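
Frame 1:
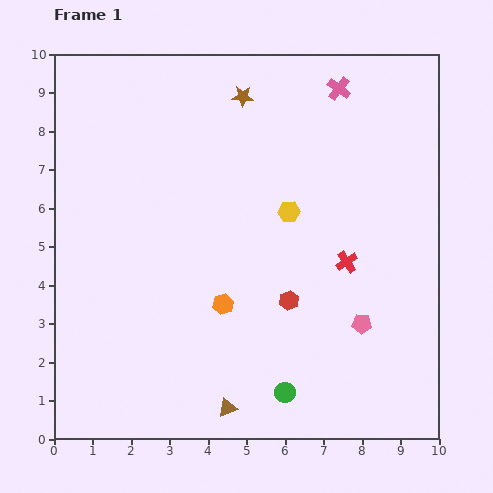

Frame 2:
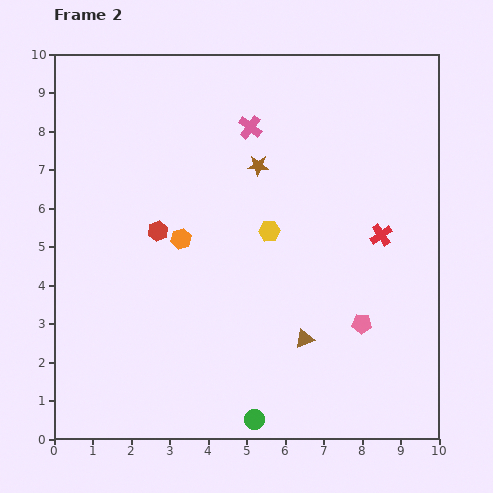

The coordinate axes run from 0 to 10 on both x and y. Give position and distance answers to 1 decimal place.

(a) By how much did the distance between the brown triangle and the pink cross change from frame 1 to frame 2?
-3.1

Distance in frame 1: 8.8. Distance in frame 2: 5.7.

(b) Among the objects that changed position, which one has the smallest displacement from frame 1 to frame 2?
the yellow hexagon

(moved 0.7)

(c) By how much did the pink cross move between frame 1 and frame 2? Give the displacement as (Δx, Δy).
(-2.3, -1.0)

The pink cross was at (7.4, 9.1) in frame 1 and (5.1, 8.1) in frame 2.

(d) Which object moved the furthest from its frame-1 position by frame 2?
the red hexagon

(moved 3.8; next 2.7)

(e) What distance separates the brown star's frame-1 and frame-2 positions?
1.8

The brown star moved from (4.9, 8.9) to (5.3, 7.1), a distance of √(0.4² + 1.8²) ≈ 1.8.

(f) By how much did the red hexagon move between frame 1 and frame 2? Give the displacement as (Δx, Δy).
(-3.4, 1.8)

The red hexagon was at (6.1, 3.6) in frame 1 and (2.7, 5.4) in frame 2.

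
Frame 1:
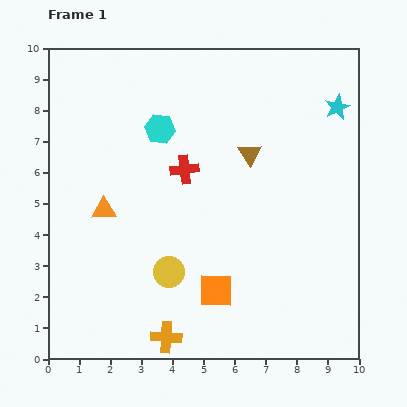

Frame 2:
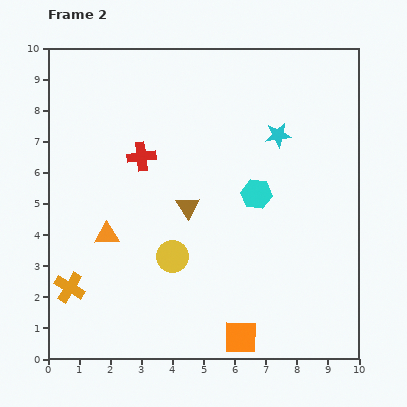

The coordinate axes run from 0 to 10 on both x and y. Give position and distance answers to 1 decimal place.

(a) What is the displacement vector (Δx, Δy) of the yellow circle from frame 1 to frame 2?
(0.1, 0.5)

The yellow circle was at (3.9, 2.8) in frame 1 and (4.0, 3.3) in frame 2.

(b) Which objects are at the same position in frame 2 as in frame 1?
none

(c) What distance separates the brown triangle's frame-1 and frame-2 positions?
2.6

The brown triangle moved from (6.5, 6.6) to (4.5, 4.9), a distance of √(2.0² + 1.7²) ≈ 2.6.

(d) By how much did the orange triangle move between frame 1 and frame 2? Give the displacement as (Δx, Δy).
(0.1, -0.8)

The orange triangle was at (1.8, 4.8) in frame 1 and (1.9, 4.0) in frame 2.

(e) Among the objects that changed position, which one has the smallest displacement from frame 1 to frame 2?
the yellow circle

(moved 0.5)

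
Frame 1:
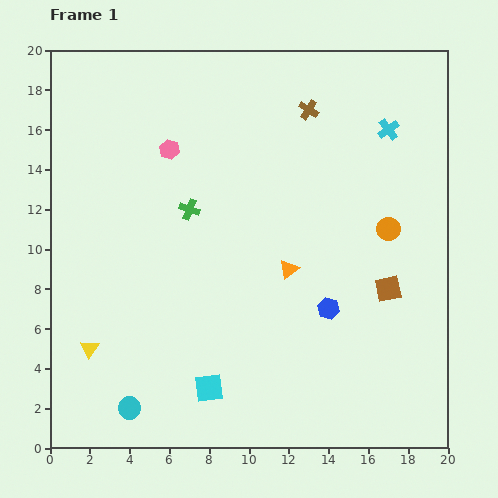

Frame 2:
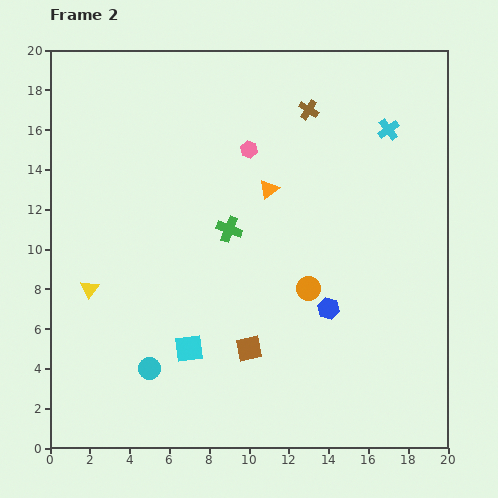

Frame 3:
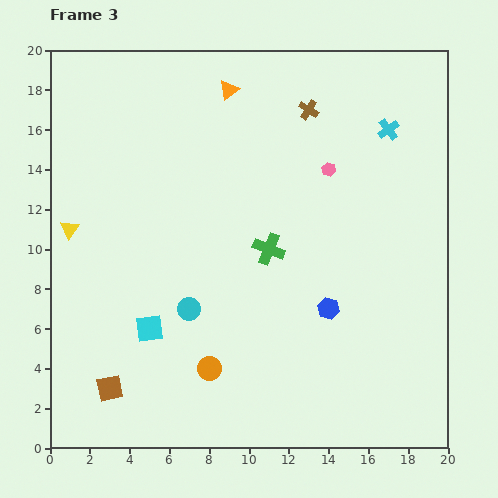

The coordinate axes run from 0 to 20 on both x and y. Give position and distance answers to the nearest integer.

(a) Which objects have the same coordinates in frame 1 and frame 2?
the brown cross, the cyan cross, the blue hexagon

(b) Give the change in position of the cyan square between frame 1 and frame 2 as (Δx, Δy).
(-1, 2)

The cyan square was at (8, 3) in frame 1 and (7, 5) in frame 2.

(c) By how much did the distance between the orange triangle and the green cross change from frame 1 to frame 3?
+2

Distance in frame 1: 6. Distance in frame 3: 8.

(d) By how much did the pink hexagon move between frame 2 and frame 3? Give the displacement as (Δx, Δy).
(4, -1)

The pink hexagon was at (10, 15) in frame 2 and (14, 14) in frame 3.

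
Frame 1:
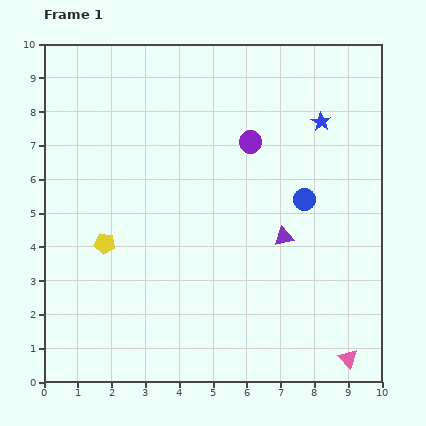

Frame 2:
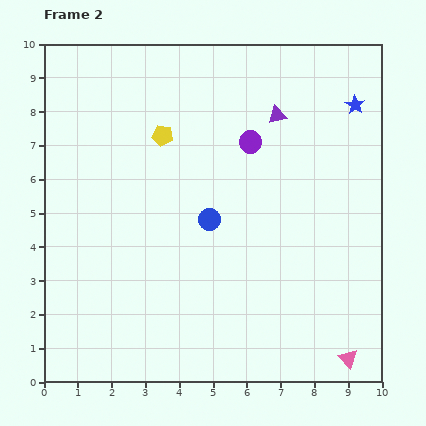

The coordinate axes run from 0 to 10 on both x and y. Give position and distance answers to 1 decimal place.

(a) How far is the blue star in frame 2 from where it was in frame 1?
1.1

The blue star moved from (8.2, 7.7) to (9.2, 8.2), a distance of √(1.0² + 0.5²) ≈ 1.1.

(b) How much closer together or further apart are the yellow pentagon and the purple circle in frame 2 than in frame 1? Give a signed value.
-2.6

Distance in frame 1: 5.2. Distance in frame 2: 2.6.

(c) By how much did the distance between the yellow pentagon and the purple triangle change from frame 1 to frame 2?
-1.8

Distance in frame 1: 5.3. Distance in frame 2: 3.5.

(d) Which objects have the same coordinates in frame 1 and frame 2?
the pink triangle, the purple circle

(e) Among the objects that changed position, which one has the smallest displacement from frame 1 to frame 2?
the blue star

(moved 1.1)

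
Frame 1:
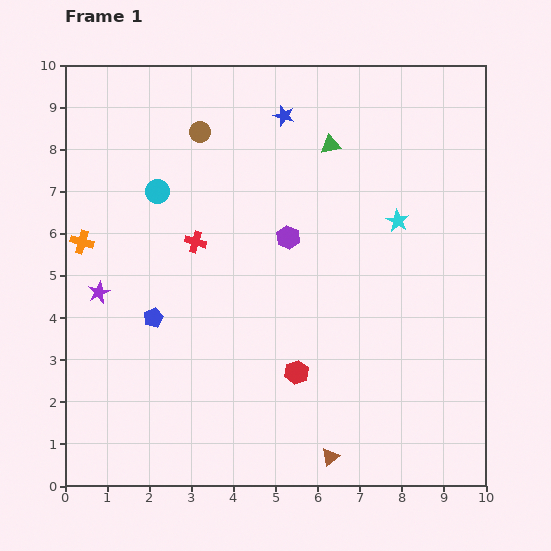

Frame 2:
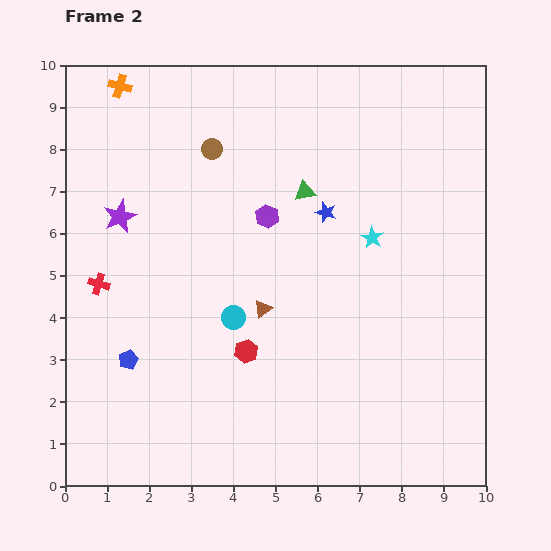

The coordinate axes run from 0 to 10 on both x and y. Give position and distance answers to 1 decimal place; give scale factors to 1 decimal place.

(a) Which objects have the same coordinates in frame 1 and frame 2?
none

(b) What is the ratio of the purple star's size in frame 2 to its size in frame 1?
1.5×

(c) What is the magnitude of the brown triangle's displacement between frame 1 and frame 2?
3.8

The brown triangle moved from (6.3, 0.7) to (4.7, 4.2), a distance of √(1.6² + 3.5²) ≈ 3.8.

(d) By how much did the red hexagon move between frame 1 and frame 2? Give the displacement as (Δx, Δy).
(-1.2, 0.5)

The red hexagon was at (5.5, 2.7) in frame 1 and (4.3, 3.2) in frame 2.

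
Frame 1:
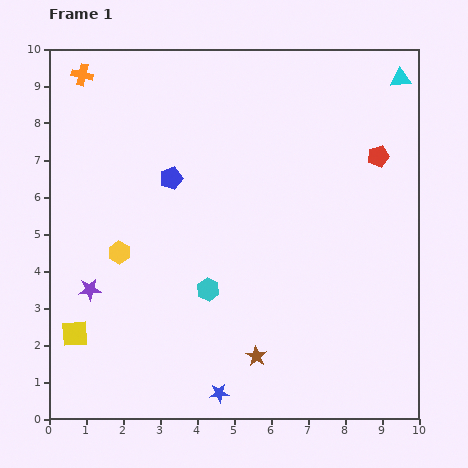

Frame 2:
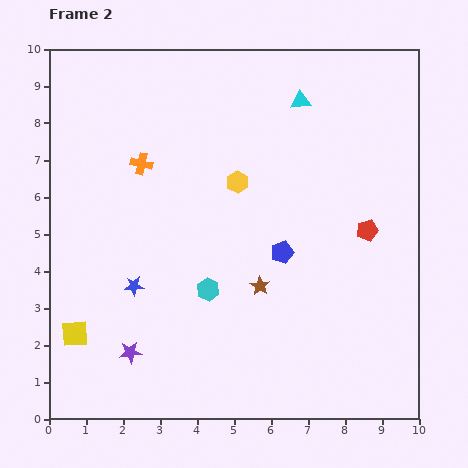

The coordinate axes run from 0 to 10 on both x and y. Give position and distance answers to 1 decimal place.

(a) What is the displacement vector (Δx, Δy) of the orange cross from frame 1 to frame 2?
(1.6, -2.4)

The orange cross was at (0.9, 9.3) in frame 1 and (2.5, 6.9) in frame 2.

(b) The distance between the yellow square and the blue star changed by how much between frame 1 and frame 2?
-2.1

Distance in frame 1: 4.2. Distance in frame 2: 2.1.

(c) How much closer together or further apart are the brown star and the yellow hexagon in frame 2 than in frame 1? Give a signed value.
-1.7

Distance in frame 1: 4.6. Distance in frame 2: 2.9.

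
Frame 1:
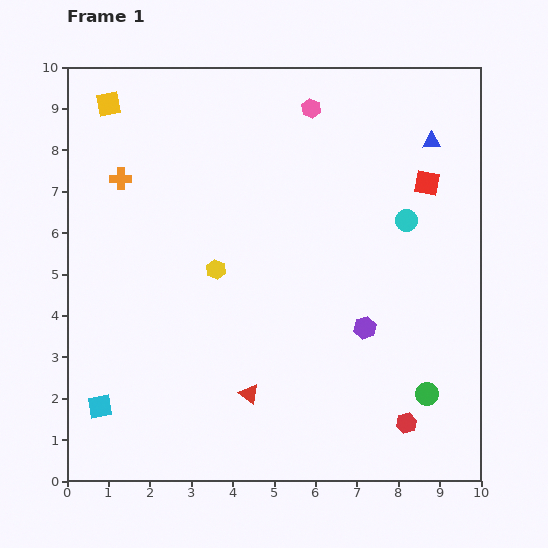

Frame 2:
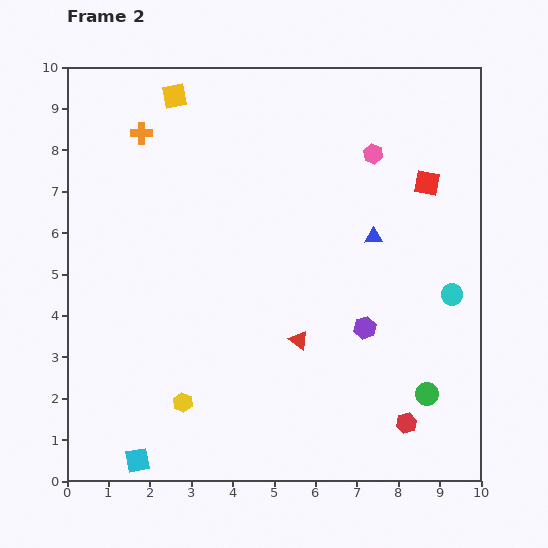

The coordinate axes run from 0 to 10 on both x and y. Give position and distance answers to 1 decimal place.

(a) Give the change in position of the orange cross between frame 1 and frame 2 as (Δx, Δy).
(0.5, 1.1)

The orange cross was at (1.3, 7.3) in frame 1 and (1.8, 8.4) in frame 2.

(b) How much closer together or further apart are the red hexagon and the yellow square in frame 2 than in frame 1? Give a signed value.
-0.8

Distance in frame 1: 10.5. Distance in frame 2: 9.7.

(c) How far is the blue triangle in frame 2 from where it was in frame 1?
2.7

The blue triangle moved from (8.8, 8.2) to (7.4, 5.9), a distance of √(1.4² + 2.3²) ≈ 2.7.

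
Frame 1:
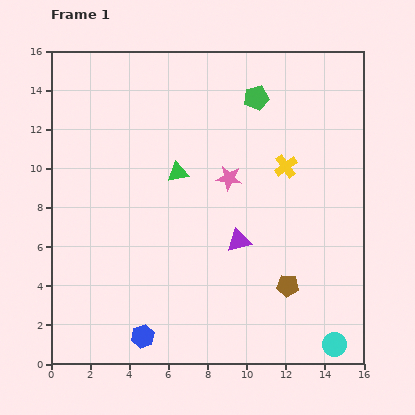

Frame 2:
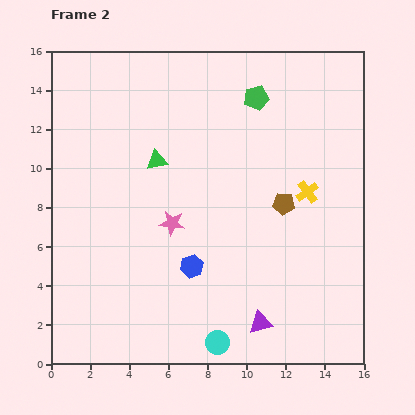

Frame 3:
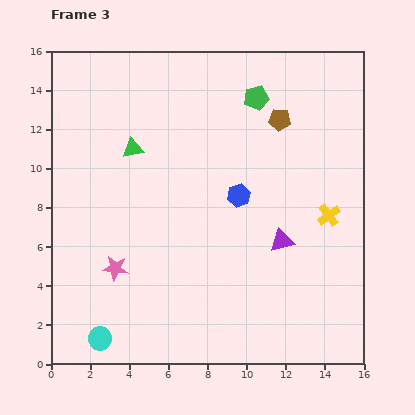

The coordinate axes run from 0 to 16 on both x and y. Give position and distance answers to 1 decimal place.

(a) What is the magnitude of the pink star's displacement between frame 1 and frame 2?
3.7

The pink star moved from (9.1, 9.5) to (6.2, 7.2), a distance of √(2.9² + 2.3²) ≈ 3.7.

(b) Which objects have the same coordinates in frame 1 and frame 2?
the green pentagon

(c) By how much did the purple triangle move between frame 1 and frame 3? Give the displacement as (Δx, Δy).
(2.2, 0.0)

The purple triangle was at (9.6, 6.3) in frame 1 and (11.8, 6.3) in frame 3.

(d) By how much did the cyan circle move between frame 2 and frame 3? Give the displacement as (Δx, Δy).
(-6.0, 0.2)

The cyan circle was at (8.5, 1.1) in frame 2 and (2.5, 1.3) in frame 3.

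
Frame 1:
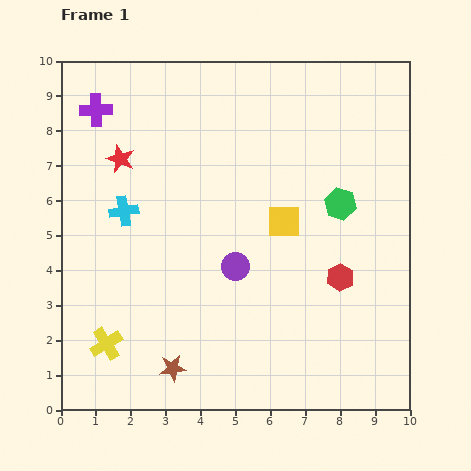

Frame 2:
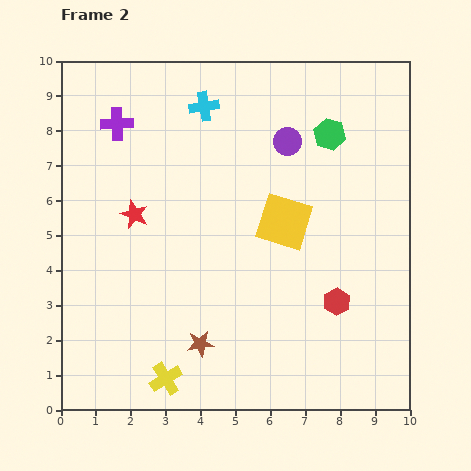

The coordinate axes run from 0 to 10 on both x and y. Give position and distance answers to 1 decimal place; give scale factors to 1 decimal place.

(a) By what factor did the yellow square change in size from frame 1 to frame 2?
1.6×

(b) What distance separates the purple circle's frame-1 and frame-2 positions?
3.9

The purple circle moved from (5.0, 4.1) to (6.5, 7.7), a distance of √(1.5² + 3.6²) ≈ 3.9.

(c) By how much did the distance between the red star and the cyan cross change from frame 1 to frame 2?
+2.2

Distance in frame 1: 1.5. Distance in frame 2: 3.7.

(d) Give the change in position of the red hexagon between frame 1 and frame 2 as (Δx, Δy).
(-0.1, -0.7)

The red hexagon was at (8.0, 3.8) in frame 1 and (7.9, 3.1) in frame 2.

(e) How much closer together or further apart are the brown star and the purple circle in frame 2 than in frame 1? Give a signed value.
+2.9

Distance in frame 1: 3.4. Distance in frame 2: 6.3.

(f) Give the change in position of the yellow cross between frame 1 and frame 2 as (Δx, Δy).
(1.7, -1.0)

The yellow cross was at (1.3, 1.9) in frame 1 and (3.0, 0.9) in frame 2.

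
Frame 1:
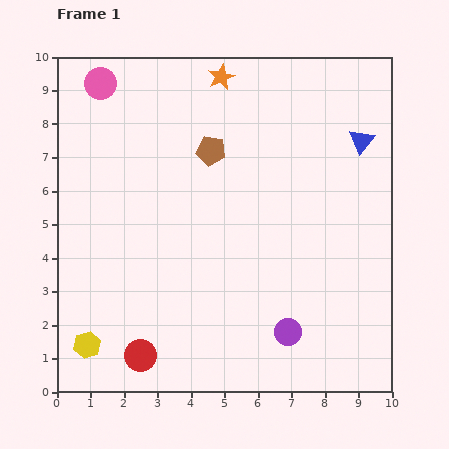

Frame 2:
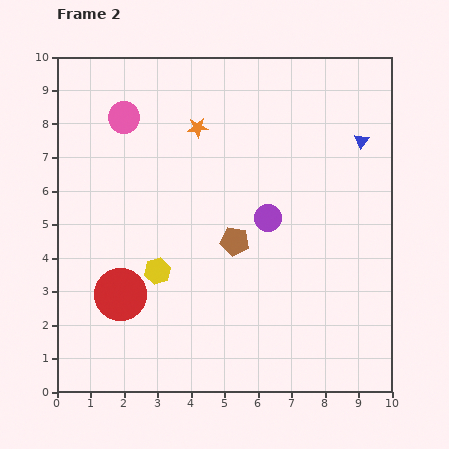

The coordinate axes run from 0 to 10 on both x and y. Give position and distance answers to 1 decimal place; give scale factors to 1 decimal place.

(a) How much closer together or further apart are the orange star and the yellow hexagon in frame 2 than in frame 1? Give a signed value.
-4.4

Distance in frame 1: 8.9. Distance in frame 2: 4.5.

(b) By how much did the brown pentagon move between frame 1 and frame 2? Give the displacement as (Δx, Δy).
(0.7, -2.7)

The brown pentagon was at (4.6, 7.2) in frame 1 and (5.3, 4.5) in frame 2.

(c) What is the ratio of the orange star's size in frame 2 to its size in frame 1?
0.8×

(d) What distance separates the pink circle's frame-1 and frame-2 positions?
1.2

The pink circle moved from (1.3, 9.2) to (2.0, 8.2), a distance of √(0.7² + 1.0²) ≈ 1.2.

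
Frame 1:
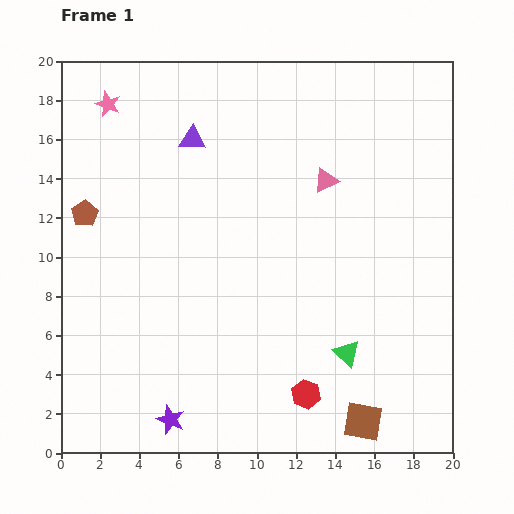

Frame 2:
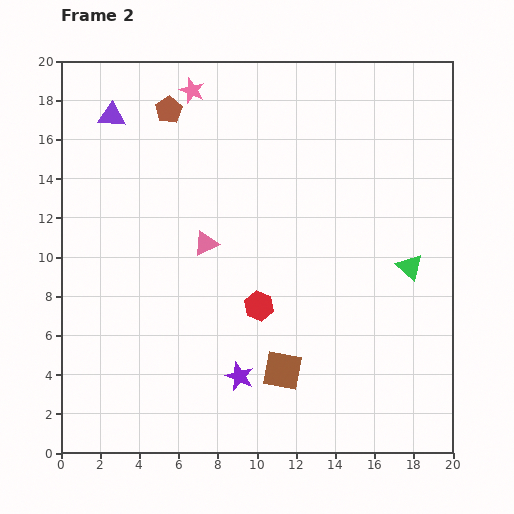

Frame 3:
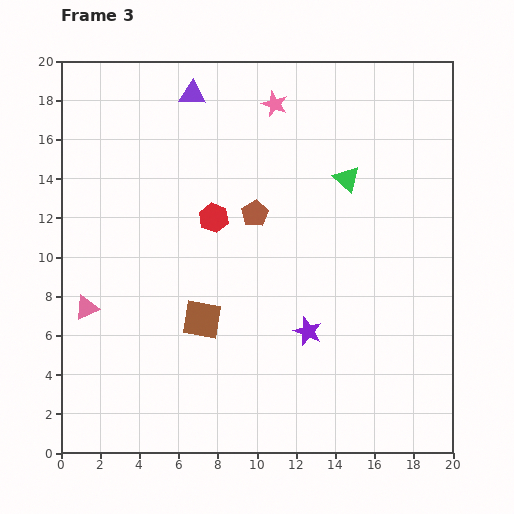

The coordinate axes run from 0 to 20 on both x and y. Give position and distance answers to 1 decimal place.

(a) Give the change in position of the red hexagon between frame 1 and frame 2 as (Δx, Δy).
(-2.4, 4.5)

The red hexagon was at (12.5, 3.0) in frame 1 and (10.1, 7.5) in frame 2.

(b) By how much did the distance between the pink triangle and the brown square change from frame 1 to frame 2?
-4.8

Distance in frame 1: 12.4. Distance in frame 2: 7.6.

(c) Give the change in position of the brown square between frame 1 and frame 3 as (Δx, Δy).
(-8.2, 5.2)

The brown square was at (15.4, 1.6) in frame 1 and (7.2, 6.8) in frame 3.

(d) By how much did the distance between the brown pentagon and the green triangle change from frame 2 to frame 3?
-9.7

Distance in frame 2: 14.7. Distance in frame 3: 5.0.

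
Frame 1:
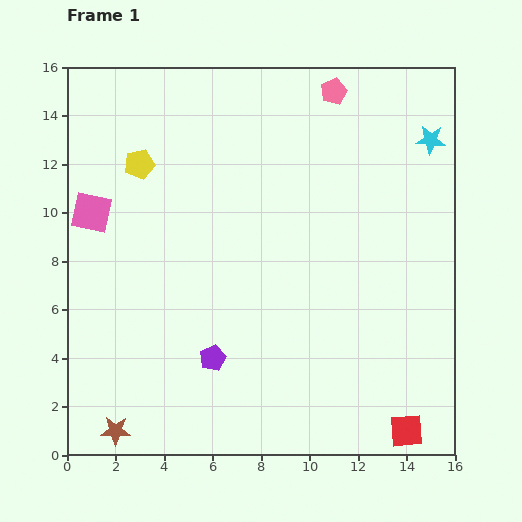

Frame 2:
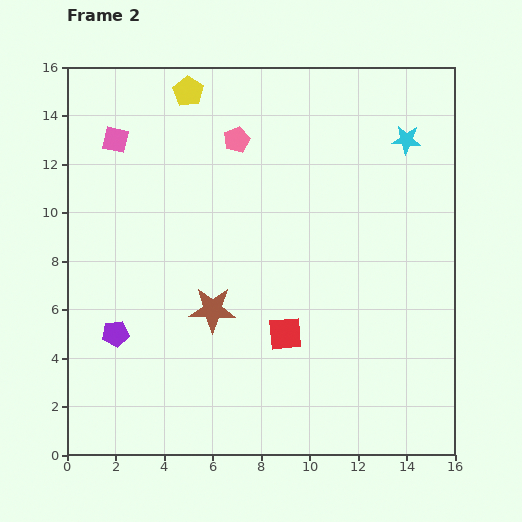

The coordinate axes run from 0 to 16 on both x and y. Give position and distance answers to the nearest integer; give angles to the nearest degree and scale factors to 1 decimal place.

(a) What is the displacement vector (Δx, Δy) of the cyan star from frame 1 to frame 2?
(-1, 0)

The cyan star was at (15, 13) in frame 1 and (14, 13) in frame 2.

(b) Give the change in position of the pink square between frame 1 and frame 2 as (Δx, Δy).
(1, 3)

The pink square was at (1, 10) in frame 1 and (2, 13) in frame 2.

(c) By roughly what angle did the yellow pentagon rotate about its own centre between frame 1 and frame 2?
27° counter-clockwise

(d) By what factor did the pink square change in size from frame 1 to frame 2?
0.7×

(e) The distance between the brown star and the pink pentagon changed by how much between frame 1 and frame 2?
-10

Distance in frame 1: 17. Distance in frame 2: 7.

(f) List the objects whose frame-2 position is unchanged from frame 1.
none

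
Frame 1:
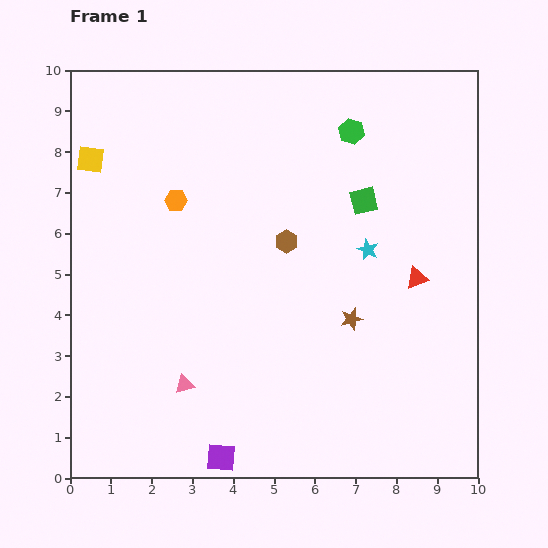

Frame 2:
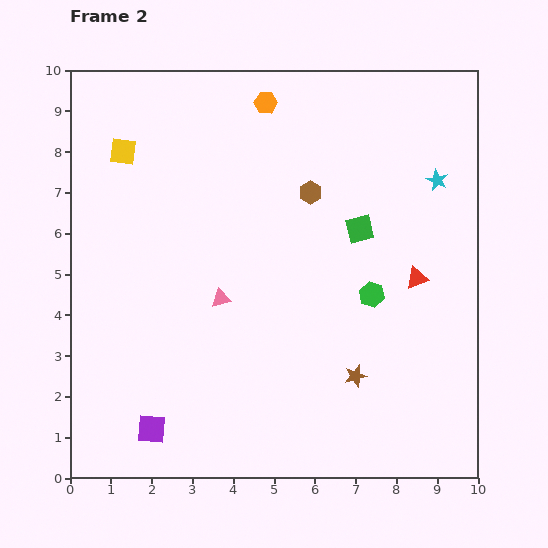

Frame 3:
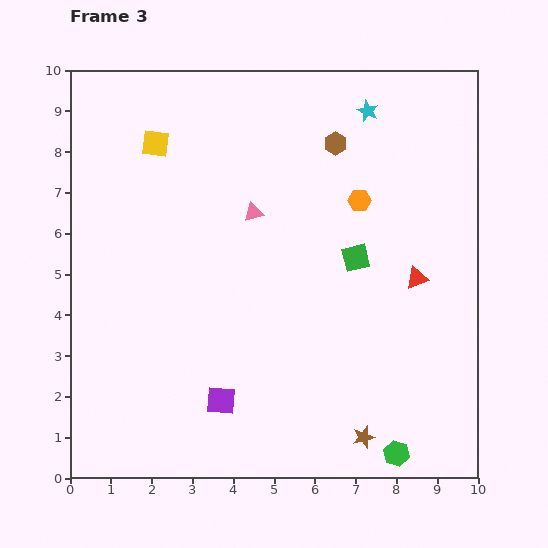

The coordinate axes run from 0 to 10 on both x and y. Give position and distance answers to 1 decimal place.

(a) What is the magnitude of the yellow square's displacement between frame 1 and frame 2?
0.8

The yellow square moved from (0.5, 7.8) to (1.3, 8.0), a distance of √(0.8² + 0.2²) ≈ 0.8.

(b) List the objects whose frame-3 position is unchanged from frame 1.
the red triangle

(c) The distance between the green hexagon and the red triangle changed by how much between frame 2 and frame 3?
+3.1

Distance in frame 2: 1.2. Distance in frame 3: 4.3.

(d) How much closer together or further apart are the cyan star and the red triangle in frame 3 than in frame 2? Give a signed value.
+1.8

Distance in frame 2: 2.5. Distance in frame 3: 4.3.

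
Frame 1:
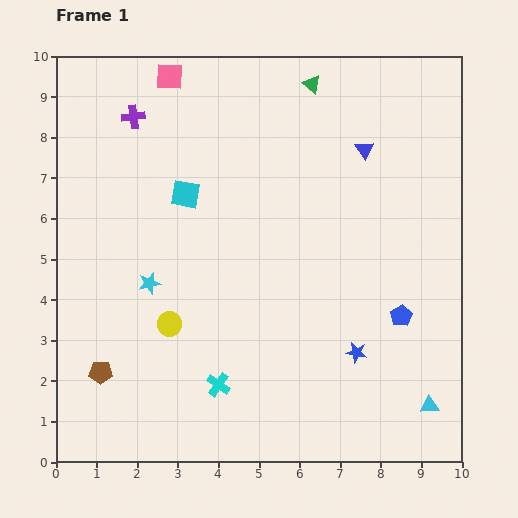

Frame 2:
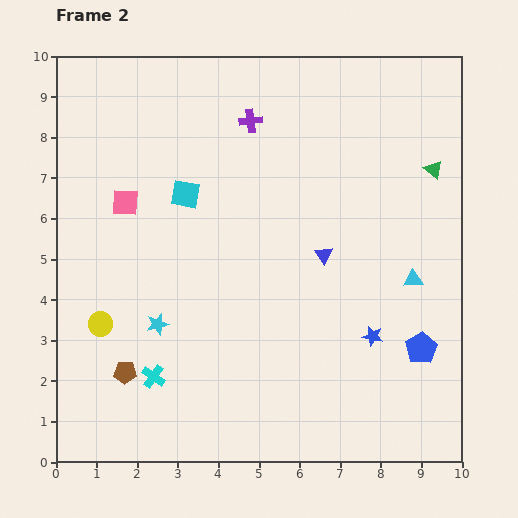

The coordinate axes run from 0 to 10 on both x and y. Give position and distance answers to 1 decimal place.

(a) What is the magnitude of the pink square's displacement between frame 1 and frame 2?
3.3

The pink square moved from (2.8, 9.5) to (1.7, 6.4), a distance of √(1.1² + 3.1²) ≈ 3.3.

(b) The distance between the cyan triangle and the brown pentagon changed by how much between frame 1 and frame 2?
-0.6

Distance in frame 1: 8.1. Distance in frame 2: 7.5.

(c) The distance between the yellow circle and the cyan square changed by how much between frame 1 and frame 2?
+0.6

Distance in frame 1: 3.2. Distance in frame 2: 3.8.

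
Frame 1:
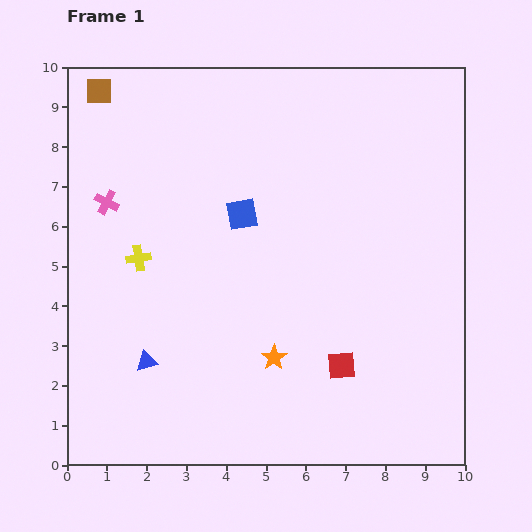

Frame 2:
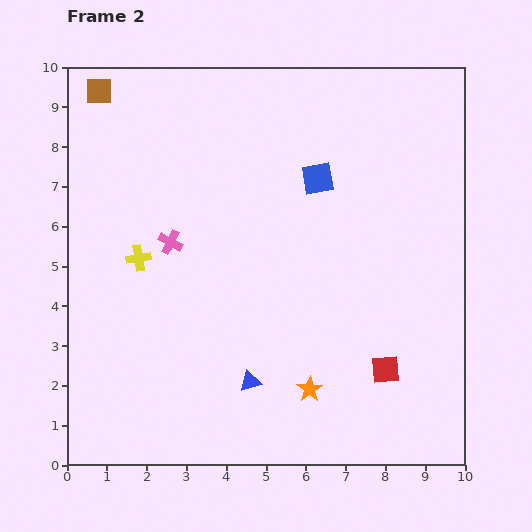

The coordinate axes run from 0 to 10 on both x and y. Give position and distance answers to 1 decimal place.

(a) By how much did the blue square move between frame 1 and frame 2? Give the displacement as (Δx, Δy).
(1.9, 0.9)

The blue square was at (4.4, 6.3) in frame 1 and (6.3, 7.2) in frame 2.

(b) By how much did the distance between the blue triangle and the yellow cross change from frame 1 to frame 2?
+1.6

Distance in frame 1: 2.6. Distance in frame 2: 4.2.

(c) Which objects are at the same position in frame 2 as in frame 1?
the yellow cross, the brown square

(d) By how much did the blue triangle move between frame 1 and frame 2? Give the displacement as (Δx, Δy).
(2.6, -0.5)

The blue triangle was at (2.0, 2.6) in frame 1 and (4.6, 2.1) in frame 2.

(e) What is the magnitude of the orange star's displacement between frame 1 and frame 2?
1.2

The orange star moved from (5.2, 2.7) to (6.1, 1.9), a distance of √(0.9² + 0.8²) ≈ 1.2.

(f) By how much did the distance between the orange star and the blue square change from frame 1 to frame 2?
+1.6

Distance in frame 1: 3.7. Distance in frame 2: 5.3.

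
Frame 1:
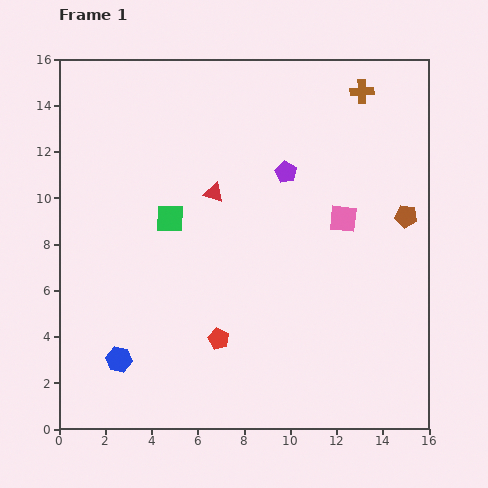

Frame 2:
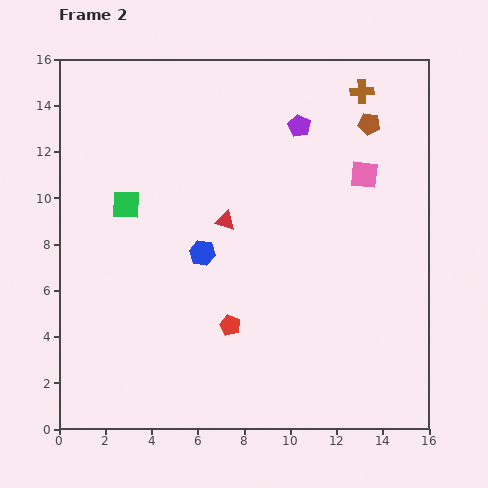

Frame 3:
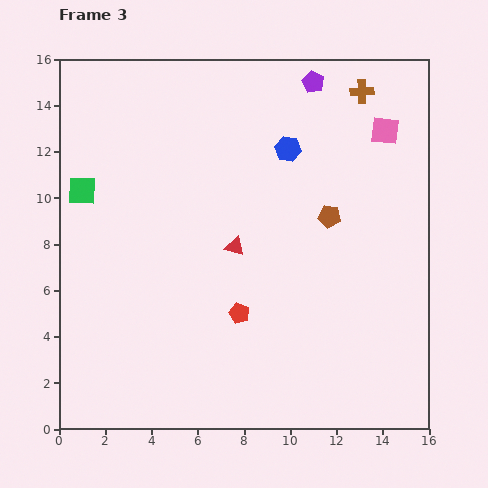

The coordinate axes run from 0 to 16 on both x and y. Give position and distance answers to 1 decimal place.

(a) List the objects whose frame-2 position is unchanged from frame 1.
the brown cross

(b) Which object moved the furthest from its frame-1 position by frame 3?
the blue hexagon

(moved 11.7; next 4.2)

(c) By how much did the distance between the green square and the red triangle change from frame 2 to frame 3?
+2.6

Distance in frame 2: 4.4. Distance in frame 3: 7.0.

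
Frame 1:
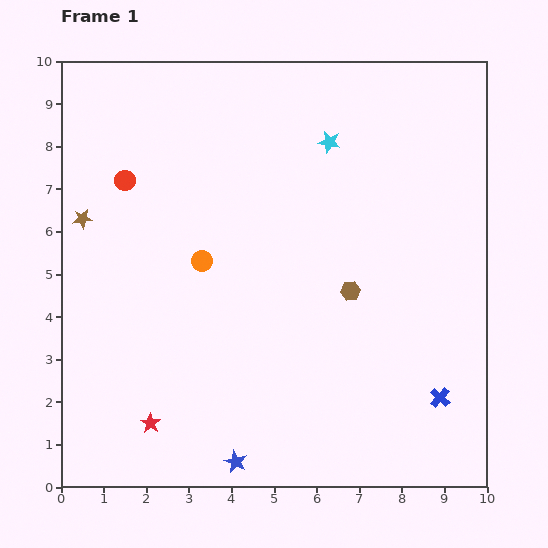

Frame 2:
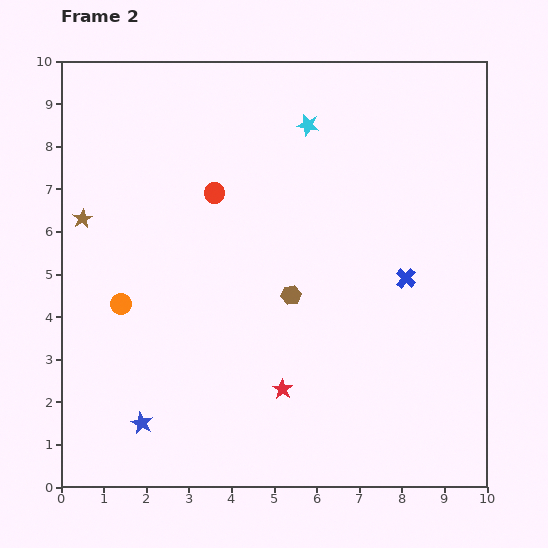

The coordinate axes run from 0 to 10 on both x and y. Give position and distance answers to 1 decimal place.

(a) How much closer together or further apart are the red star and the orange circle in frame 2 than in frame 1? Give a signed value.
+0.3

Distance in frame 1: 4.0. Distance in frame 2: 4.3.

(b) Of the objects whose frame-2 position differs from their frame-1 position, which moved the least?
the cyan star

(moved 0.6)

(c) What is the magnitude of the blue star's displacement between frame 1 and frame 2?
2.4

The blue star moved from (4.1, 0.6) to (1.9, 1.5), a distance of √(2.2² + 0.9²) ≈ 2.4.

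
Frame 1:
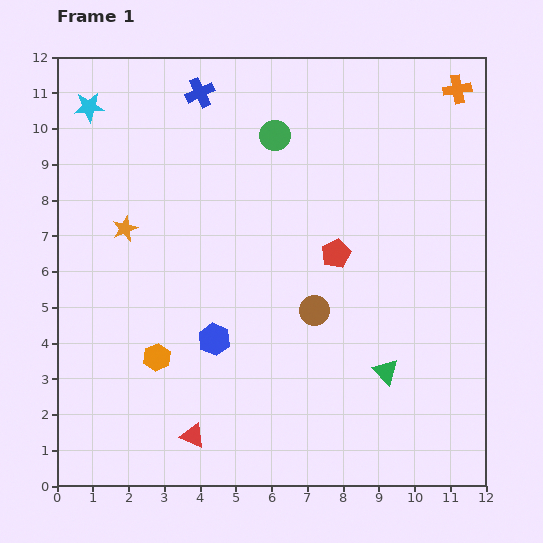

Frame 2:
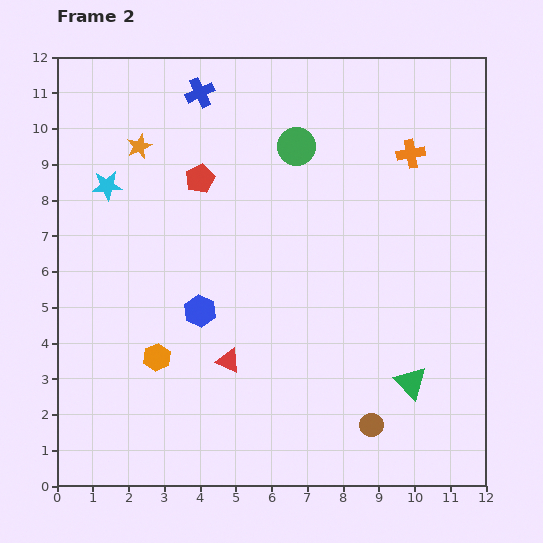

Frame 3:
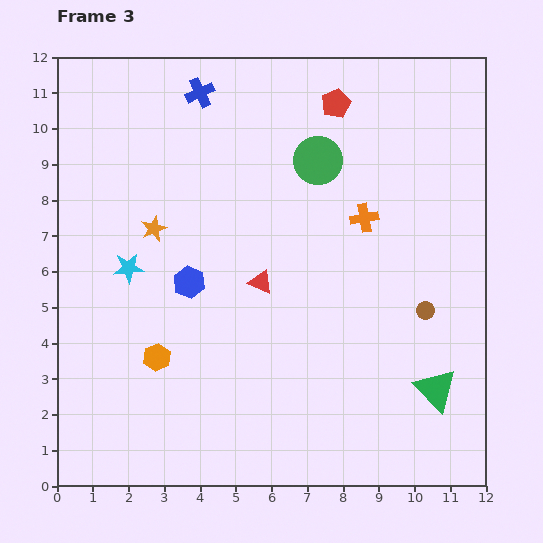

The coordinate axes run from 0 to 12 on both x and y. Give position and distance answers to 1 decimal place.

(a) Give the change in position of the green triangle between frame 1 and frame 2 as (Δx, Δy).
(0.7, -0.3)

The green triangle was at (9.2, 3.2) in frame 1 and (9.9, 2.9) in frame 2.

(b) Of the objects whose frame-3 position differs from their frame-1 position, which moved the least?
the orange star

(moved 0.8)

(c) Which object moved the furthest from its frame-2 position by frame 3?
the red pentagon

(moved 4.3; next 3.5)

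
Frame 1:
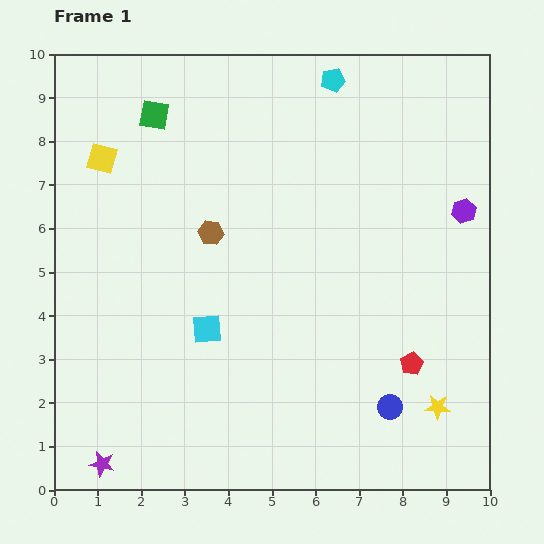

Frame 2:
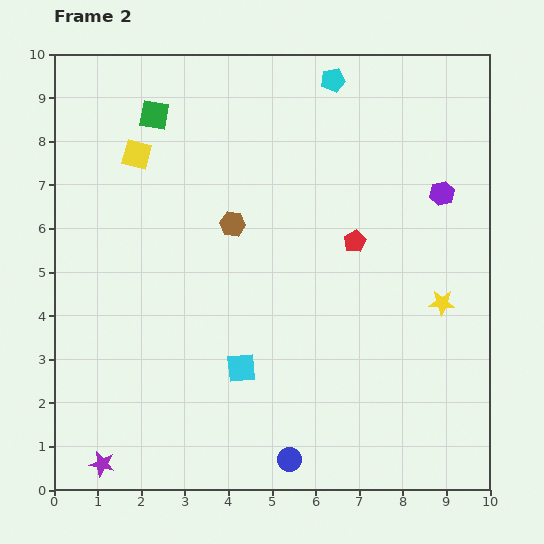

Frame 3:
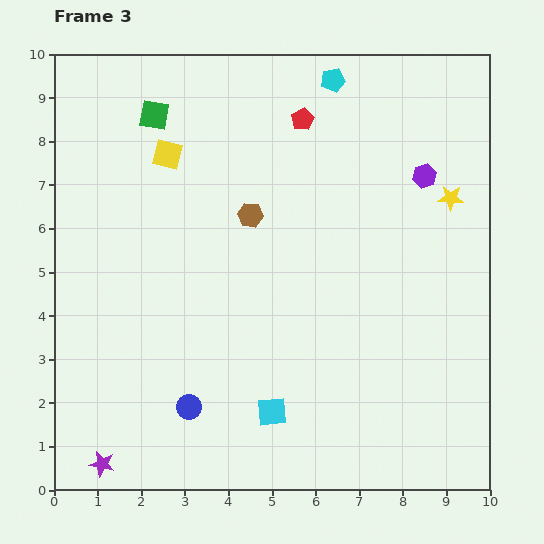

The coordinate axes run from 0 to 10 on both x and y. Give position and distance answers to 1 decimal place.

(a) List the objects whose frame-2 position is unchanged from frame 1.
the green square, the cyan pentagon, the purple star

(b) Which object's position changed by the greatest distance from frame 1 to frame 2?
the red pentagon

(moved 3.1; next 2.6)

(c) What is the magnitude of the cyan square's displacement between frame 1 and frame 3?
2.4

The cyan square moved from (3.5, 3.7) to (5.0, 1.8), a distance of √(1.5² + 1.9²) ≈ 2.4.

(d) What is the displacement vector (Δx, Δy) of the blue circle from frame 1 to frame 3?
(-4.6, 0.0)

The blue circle was at (7.7, 1.9) in frame 1 and (3.1, 1.9) in frame 3.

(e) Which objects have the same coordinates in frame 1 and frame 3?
the green square, the cyan pentagon, the purple star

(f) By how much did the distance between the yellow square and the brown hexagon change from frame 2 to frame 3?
-0.3

Distance in frame 2: 2.7. Distance in frame 3: 2.4.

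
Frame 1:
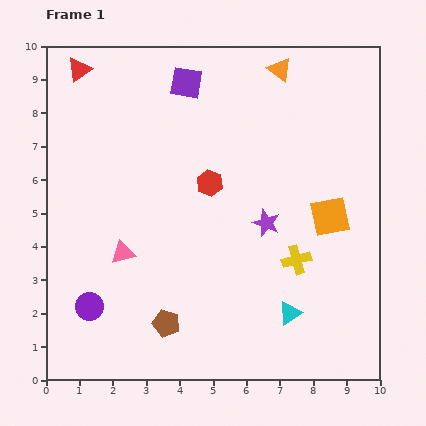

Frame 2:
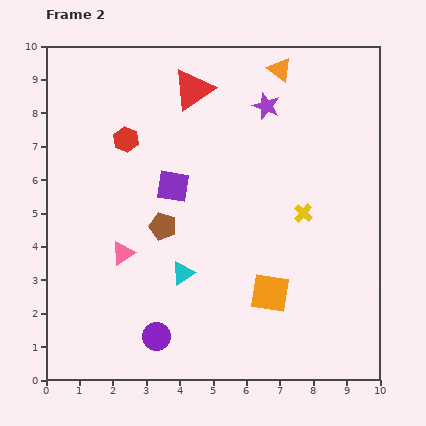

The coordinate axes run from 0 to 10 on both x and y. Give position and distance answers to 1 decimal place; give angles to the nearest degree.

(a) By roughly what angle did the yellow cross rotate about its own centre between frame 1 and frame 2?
32° counter-clockwise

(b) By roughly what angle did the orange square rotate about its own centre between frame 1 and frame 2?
20° clockwise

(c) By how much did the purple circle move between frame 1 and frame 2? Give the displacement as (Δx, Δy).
(2.0, -0.9)

The purple circle was at (1.3, 2.2) in frame 1 and (3.3, 1.3) in frame 2.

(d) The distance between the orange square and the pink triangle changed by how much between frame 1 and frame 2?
-1.7

Distance in frame 1: 6.3. Distance in frame 2: 4.6.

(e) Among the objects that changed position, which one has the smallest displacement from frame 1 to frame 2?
the yellow cross

(moved 1.4)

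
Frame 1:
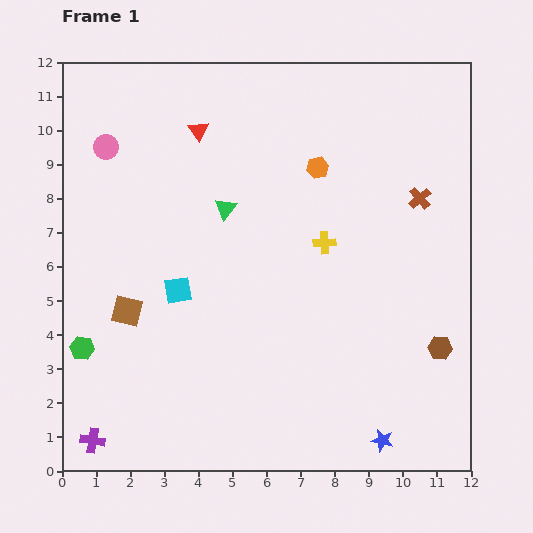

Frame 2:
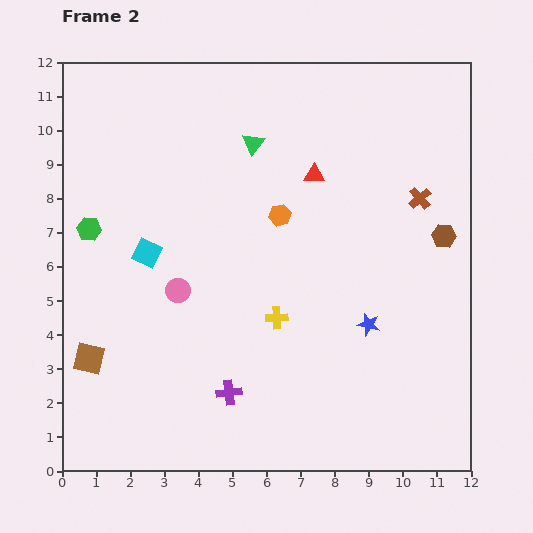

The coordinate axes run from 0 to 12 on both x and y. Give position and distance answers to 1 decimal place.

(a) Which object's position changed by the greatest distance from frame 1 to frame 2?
the pink circle

(moved 4.7; next 4.2)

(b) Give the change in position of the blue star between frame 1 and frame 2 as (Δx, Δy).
(-0.4, 3.4)

The blue star was at (9.4, 0.9) in frame 1 and (9.0, 4.3) in frame 2.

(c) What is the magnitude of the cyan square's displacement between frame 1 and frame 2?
1.4

The cyan square moved from (3.4, 5.3) to (2.5, 6.4), a distance of √(0.9² + 1.1²) ≈ 1.4.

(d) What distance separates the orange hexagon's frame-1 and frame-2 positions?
1.8

The orange hexagon moved from (7.5, 8.9) to (6.4, 7.5), a distance of √(1.1² + 1.4²) ≈ 1.8.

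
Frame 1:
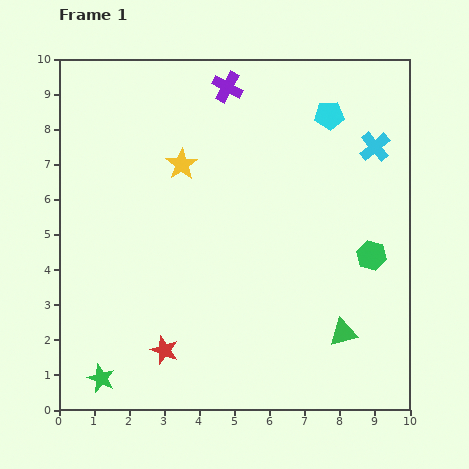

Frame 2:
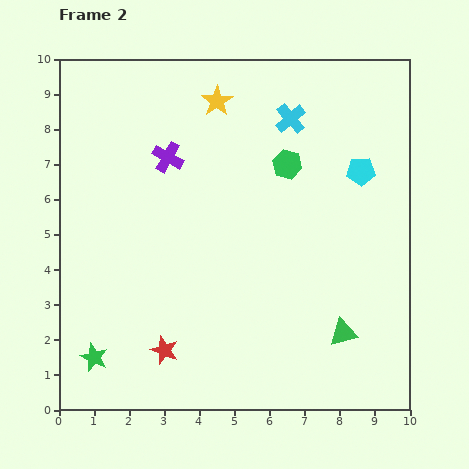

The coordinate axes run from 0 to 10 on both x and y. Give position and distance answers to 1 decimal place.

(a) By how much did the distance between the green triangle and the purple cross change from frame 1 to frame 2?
-0.6

Distance in frame 1: 7.7. Distance in frame 2: 7.1.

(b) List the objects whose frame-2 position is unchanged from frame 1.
the green triangle, the red star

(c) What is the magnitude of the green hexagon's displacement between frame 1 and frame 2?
3.5

The green hexagon moved from (8.9, 4.4) to (6.5, 7.0), a distance of √(2.4² + 2.6²) ≈ 3.5.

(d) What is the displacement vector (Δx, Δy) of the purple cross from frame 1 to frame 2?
(-1.7, -2.0)

The purple cross was at (4.8, 9.2) in frame 1 and (3.1, 7.2) in frame 2.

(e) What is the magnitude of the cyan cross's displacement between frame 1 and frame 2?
2.5

The cyan cross moved from (9.0, 7.5) to (6.6, 8.3), a distance of √(2.4² + 0.8²) ≈ 2.5.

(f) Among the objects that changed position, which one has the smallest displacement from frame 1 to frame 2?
the green star

(moved 0.6)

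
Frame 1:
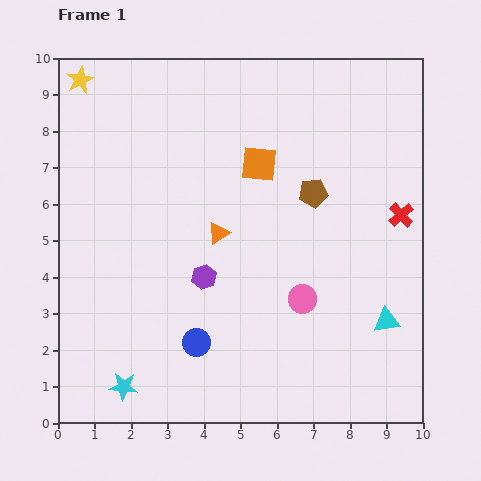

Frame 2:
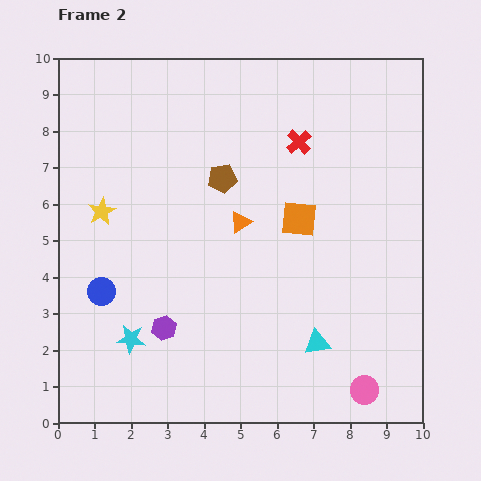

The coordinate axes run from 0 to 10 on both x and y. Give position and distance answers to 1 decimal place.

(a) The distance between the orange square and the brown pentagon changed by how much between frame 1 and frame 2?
+0.7

Distance in frame 1: 1.7. Distance in frame 2: 2.4.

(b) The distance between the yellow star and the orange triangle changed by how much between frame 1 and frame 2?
-1.9

Distance in frame 1: 5.7. Distance in frame 2: 3.8.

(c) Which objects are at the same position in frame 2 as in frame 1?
none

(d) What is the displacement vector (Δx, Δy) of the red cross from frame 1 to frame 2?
(-2.8, 2.0)

The red cross was at (9.4, 5.7) in frame 1 and (6.6, 7.7) in frame 2.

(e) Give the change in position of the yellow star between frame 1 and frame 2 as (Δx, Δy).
(0.6, -3.6)

The yellow star was at (0.6, 9.4) in frame 1 and (1.2, 5.8) in frame 2.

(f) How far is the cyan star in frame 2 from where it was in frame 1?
1.3

The cyan star moved from (1.8, 1.0) to (2.0, 2.3), a distance of √(0.2² + 1.3²) ≈ 1.3.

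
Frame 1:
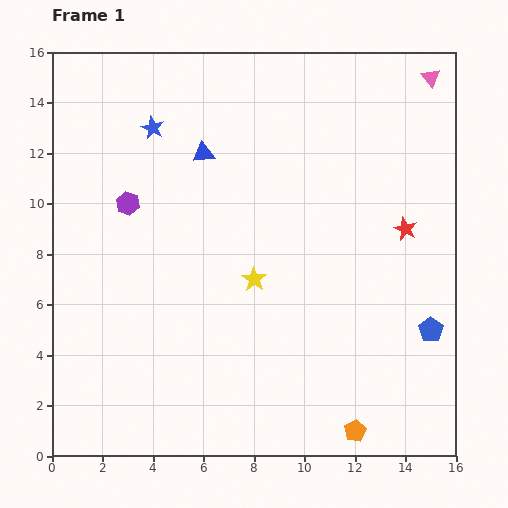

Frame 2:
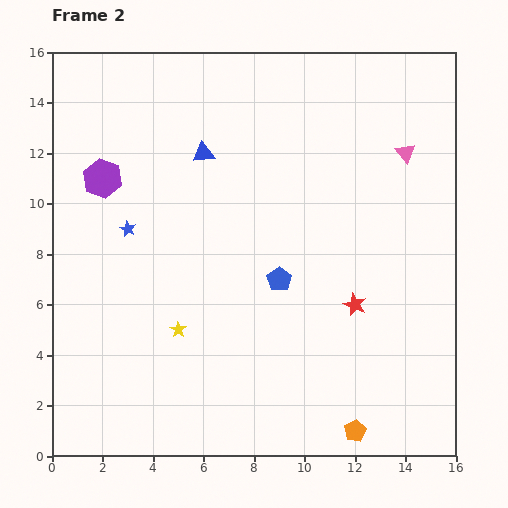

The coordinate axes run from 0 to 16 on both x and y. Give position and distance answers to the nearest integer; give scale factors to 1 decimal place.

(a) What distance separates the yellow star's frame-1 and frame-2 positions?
4

The yellow star moved from (8, 7) to (5, 5), a distance of √(3² + 2²) ≈ 4.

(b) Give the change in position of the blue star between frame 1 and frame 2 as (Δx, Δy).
(-1, -4)

The blue star was at (4, 13) in frame 1 and (3, 9) in frame 2.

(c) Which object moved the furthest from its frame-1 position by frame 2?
the blue pentagon

(moved 6; next 4)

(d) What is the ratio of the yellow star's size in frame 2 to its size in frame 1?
0.6×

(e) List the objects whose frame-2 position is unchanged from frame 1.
the blue triangle, the orange pentagon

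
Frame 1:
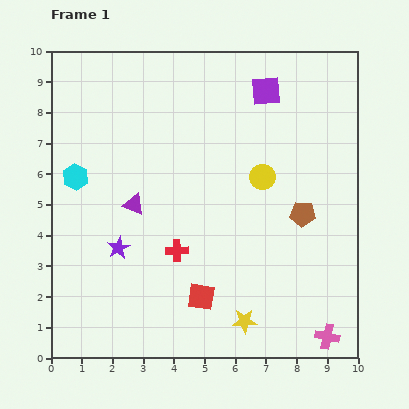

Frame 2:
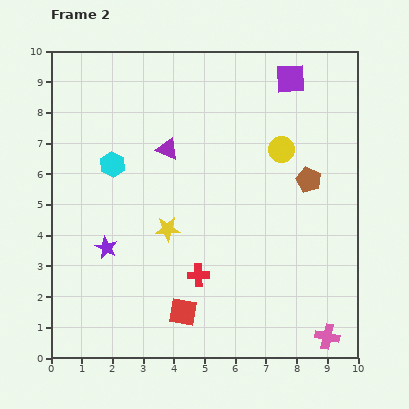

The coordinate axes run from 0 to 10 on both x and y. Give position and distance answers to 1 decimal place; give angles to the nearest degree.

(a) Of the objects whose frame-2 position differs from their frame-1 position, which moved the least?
the purple star

(moved 0.4)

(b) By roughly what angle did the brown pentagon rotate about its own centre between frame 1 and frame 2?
20° clockwise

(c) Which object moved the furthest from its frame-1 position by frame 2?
the yellow star

(moved 3.9; next 2.1)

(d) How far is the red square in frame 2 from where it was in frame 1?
0.8

The red square moved from (4.9, 2.0) to (4.3, 1.5), a distance of √(0.6² + 0.5²) ≈ 0.8.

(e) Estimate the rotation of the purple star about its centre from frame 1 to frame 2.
18° counter-clockwise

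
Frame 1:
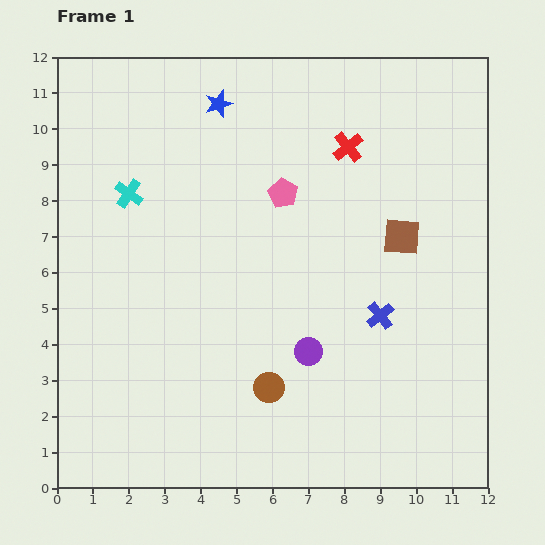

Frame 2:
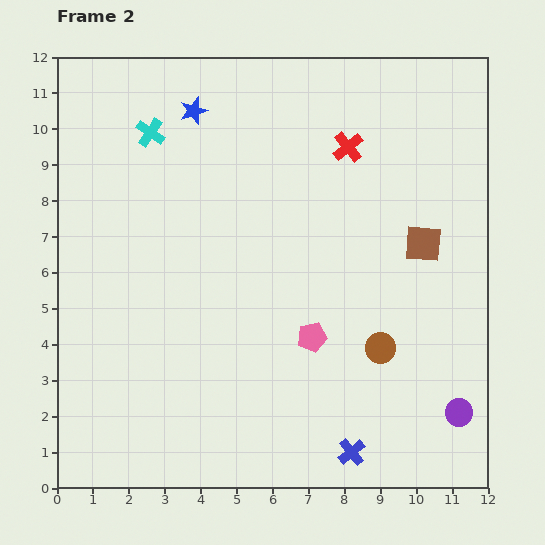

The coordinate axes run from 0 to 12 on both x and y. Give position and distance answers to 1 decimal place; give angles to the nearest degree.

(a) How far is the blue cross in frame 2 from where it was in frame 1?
3.9

The blue cross moved from (9.0, 4.8) to (8.2, 1.0), a distance of √(0.8² + 3.8²) ≈ 3.9.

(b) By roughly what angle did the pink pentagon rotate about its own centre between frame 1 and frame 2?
30° clockwise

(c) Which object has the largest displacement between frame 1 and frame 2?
the purple circle

(moved 4.5; next 4.1)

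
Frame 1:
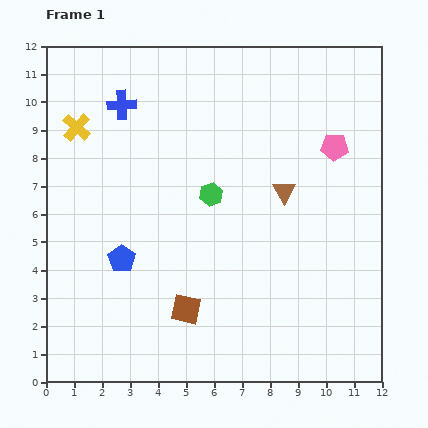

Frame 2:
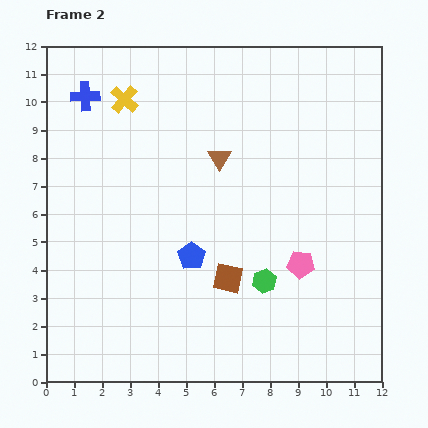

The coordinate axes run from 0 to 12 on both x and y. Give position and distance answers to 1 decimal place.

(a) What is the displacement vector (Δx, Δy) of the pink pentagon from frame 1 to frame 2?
(-1.2, -4.2)

The pink pentagon was at (10.3, 8.4) in frame 1 and (9.1, 4.2) in frame 2.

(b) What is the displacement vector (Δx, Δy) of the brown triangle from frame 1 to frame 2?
(-2.3, 1.2)

The brown triangle was at (8.5, 6.8) in frame 1 and (6.2, 8.0) in frame 2.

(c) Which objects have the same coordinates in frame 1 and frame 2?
none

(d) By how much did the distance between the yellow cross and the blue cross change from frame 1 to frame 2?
-0.4

Distance in frame 1: 1.8. Distance in frame 2: 1.4.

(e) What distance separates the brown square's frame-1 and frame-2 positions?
1.9

The brown square moved from (5.0, 2.6) to (6.5, 3.7), a distance of √(1.5² + 1.1²) ≈ 1.9.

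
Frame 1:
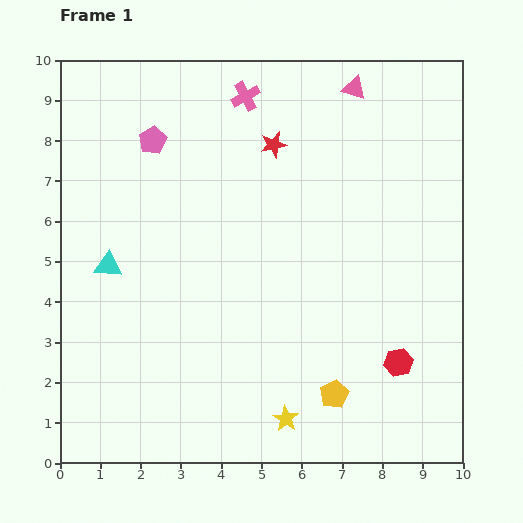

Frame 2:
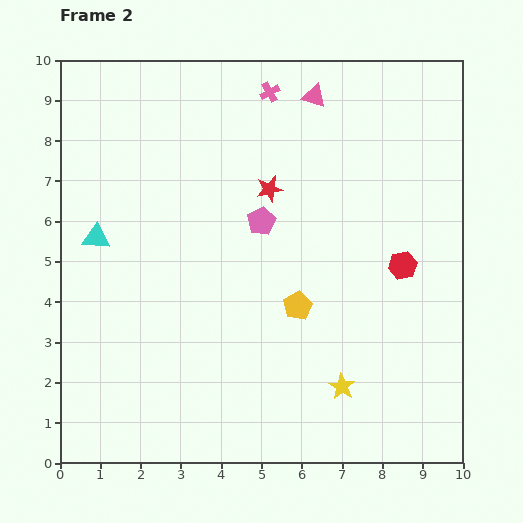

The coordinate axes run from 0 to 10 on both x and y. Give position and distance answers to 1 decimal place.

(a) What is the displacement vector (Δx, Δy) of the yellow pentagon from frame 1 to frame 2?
(-0.9, 2.2)

The yellow pentagon was at (6.8, 1.7) in frame 1 and (5.9, 3.9) in frame 2.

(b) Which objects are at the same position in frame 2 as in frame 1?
none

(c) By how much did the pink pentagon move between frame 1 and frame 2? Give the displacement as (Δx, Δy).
(2.7, -2.0)

The pink pentagon was at (2.3, 8.0) in frame 1 and (5.0, 6.0) in frame 2.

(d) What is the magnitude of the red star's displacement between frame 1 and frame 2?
1.1

The red star moved from (5.3, 7.9) to (5.2, 6.8), a distance of √(0.1² + 1.1²) ≈ 1.1.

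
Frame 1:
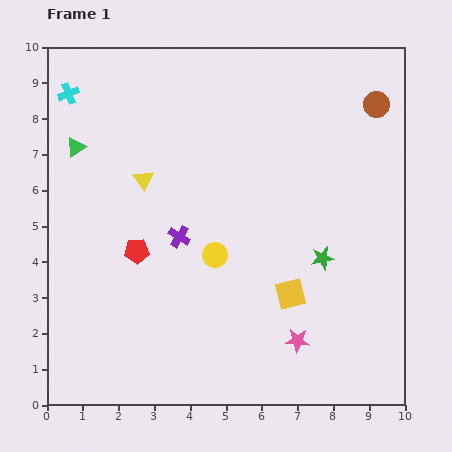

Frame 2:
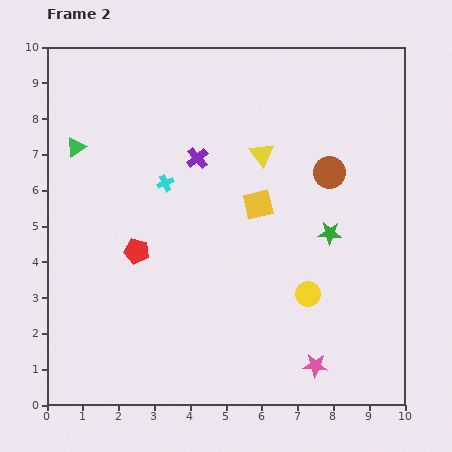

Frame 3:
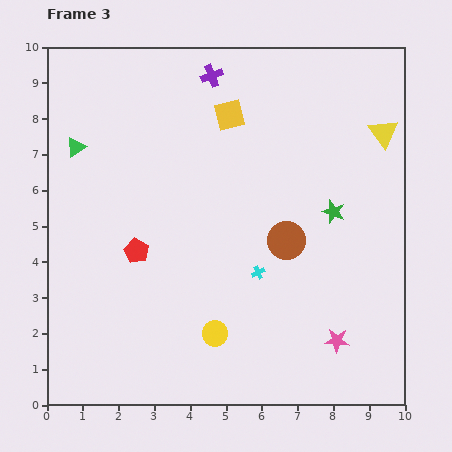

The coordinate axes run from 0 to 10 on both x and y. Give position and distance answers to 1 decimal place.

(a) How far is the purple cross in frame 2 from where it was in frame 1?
2.3

The purple cross moved from (3.7, 4.7) to (4.2, 6.9), a distance of √(0.5² + 2.2²) ≈ 2.3.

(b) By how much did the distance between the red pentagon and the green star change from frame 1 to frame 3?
+0.4

Distance in frame 1: 5.2. Distance in frame 3: 5.6.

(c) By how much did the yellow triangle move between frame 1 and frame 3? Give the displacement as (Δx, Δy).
(6.7, 1.3)

The yellow triangle was at (2.7, 6.3) in frame 1 and (9.4, 7.6) in frame 3.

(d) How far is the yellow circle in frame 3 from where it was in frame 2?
2.8

The yellow circle moved from (7.3, 3.1) to (4.7, 2.0), a distance of √(2.6² + 1.1²) ≈ 2.8.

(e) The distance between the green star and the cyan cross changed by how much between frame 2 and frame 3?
-2.1

Distance in frame 2: 4.8. Distance in frame 3: 2.7.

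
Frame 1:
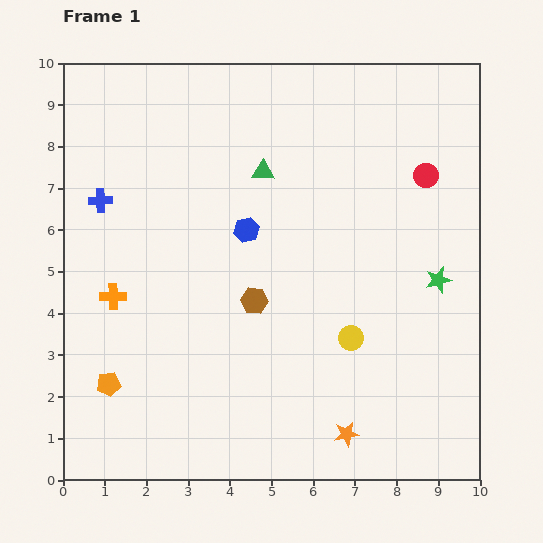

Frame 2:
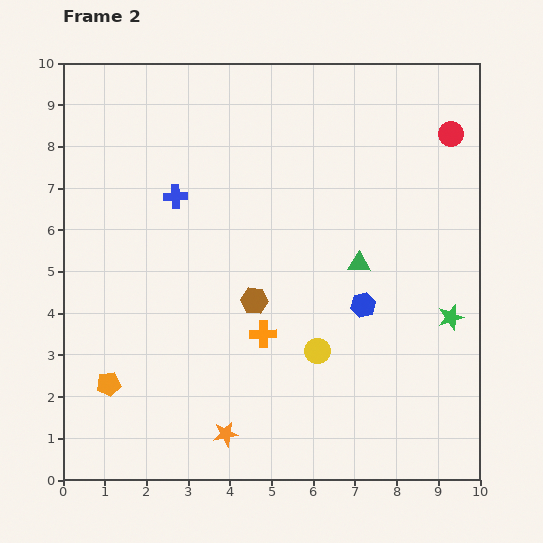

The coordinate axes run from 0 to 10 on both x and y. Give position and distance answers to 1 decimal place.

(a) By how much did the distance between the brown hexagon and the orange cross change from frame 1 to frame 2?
-2.6

Distance in frame 1: 3.4. Distance in frame 2: 0.8.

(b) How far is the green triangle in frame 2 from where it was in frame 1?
3.2

The green triangle moved from (4.8, 7.4) to (7.1, 5.2), a distance of √(2.3² + 2.2²) ≈ 3.2.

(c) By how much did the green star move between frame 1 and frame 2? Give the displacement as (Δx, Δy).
(0.3, -0.9)

The green star was at (9.0, 4.8) in frame 1 and (9.3, 3.9) in frame 2.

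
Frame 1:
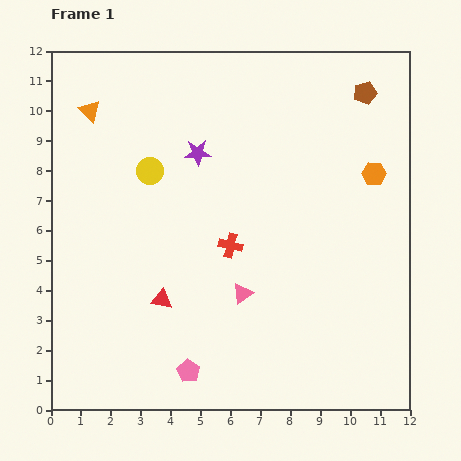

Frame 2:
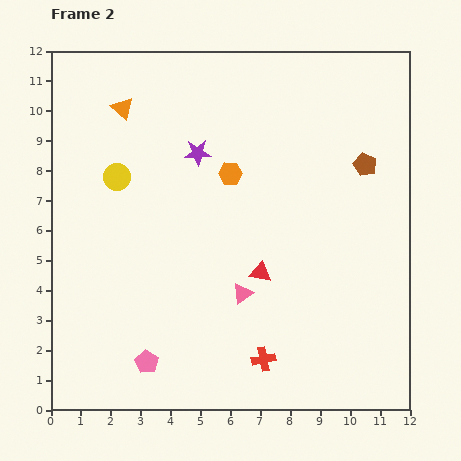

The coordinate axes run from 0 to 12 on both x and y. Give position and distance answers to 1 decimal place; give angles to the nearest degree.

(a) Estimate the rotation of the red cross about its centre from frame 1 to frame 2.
25° counter-clockwise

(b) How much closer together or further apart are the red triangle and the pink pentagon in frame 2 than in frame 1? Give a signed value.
+2.2

Distance in frame 1: 2.6. Distance in frame 2: 4.8.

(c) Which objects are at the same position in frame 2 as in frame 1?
the pink triangle, the purple star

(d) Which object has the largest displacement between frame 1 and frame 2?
the orange hexagon

(moved 4.8; next 4.0)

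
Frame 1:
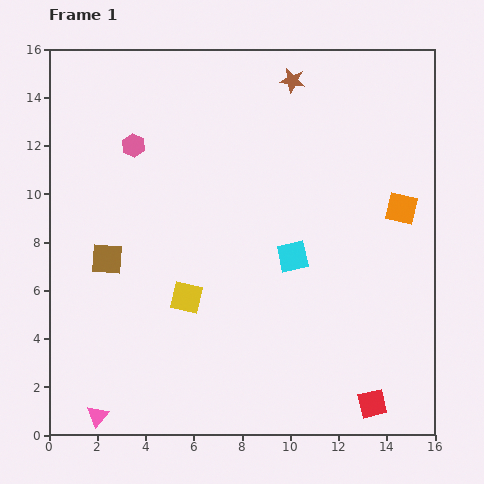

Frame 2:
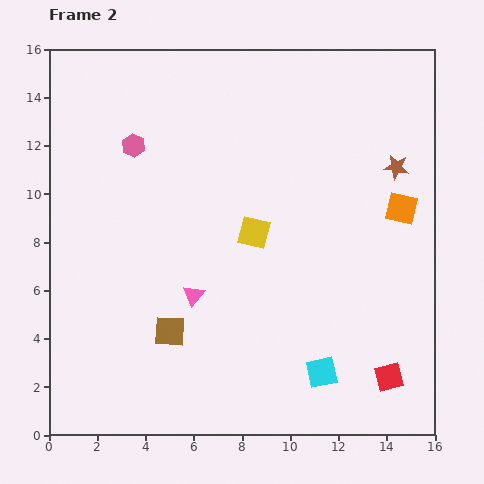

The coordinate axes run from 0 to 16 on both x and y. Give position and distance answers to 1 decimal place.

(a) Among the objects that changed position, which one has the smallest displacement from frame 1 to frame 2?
the red square

(moved 1.3)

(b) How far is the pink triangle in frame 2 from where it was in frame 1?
6.4

The pink triangle moved from (2.0, 0.8) to (6.0, 5.8), a distance of √(4.0² + 5.0²) ≈ 6.4.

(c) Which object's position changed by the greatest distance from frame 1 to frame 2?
the pink triangle

(moved 6.4; next 5.6)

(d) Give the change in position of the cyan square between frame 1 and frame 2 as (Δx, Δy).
(1.2, -4.8)

The cyan square was at (10.1, 7.4) in frame 1 and (11.3, 2.6) in frame 2.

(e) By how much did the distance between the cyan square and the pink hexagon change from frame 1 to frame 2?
+4.2

Distance in frame 1: 8.0. Distance in frame 2: 12.2.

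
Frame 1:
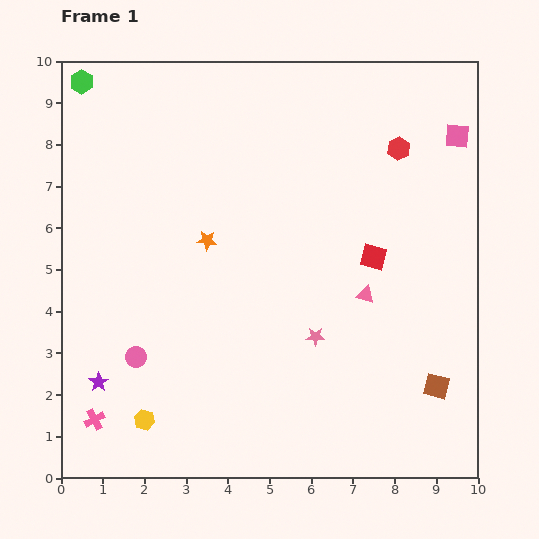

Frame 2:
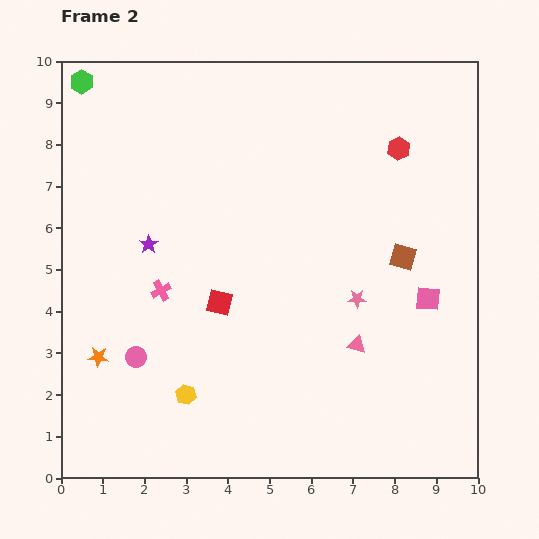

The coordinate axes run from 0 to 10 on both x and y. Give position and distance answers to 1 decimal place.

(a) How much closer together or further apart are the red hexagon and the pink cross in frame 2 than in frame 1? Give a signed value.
-3.2

Distance in frame 1: 9.8. Distance in frame 2: 6.6.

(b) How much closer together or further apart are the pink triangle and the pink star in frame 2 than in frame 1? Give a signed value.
-0.5

Distance in frame 1: 1.6. Distance in frame 2: 1.1.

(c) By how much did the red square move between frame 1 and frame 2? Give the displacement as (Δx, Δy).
(-3.7, -1.1)

The red square was at (7.5, 5.3) in frame 1 and (3.8, 4.2) in frame 2.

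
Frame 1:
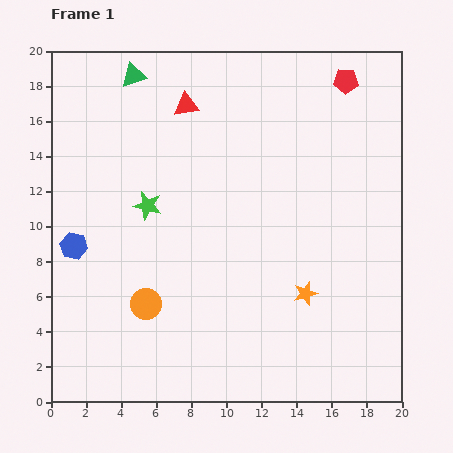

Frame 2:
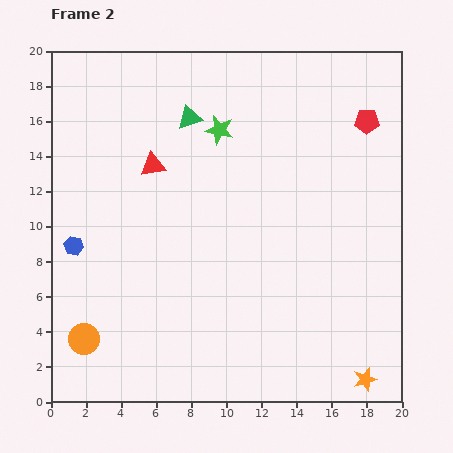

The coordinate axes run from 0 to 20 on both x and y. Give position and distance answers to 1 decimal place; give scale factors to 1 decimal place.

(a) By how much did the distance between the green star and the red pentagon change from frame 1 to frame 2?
-4.9

Distance in frame 1: 13.3. Distance in frame 2: 8.4.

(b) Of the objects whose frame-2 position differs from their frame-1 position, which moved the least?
the red pentagon

(moved 2.6)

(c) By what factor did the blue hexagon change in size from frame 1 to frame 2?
0.7×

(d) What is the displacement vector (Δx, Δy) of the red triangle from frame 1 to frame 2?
(-1.9, -3.4)

The red triangle was at (7.7, 16.9) in frame 1 and (5.8, 13.5) in frame 2.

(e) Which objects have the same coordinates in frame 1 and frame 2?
the blue hexagon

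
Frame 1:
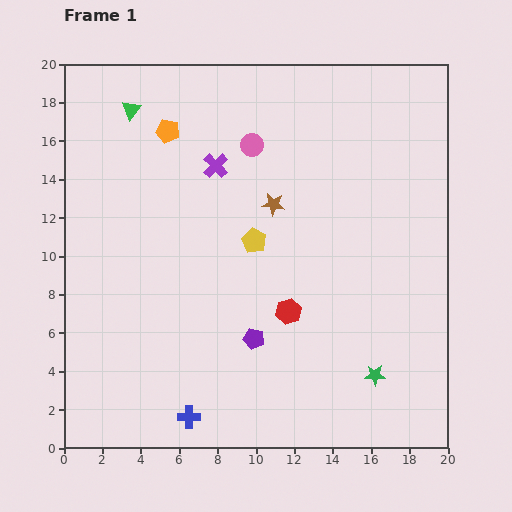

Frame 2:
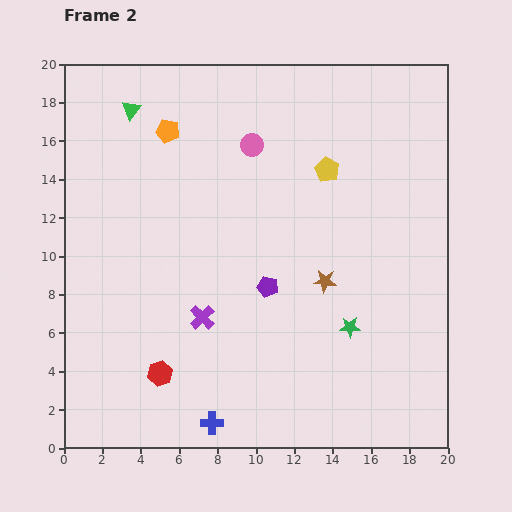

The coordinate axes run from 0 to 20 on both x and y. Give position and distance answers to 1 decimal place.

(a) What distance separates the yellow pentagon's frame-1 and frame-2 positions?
5.3

The yellow pentagon moved from (9.9, 10.8) to (13.7, 14.5), a distance of √(3.8² + 3.7²) ≈ 5.3.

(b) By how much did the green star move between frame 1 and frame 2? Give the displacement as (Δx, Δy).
(-1.3, 2.5)

The green star was at (16.2, 3.8) in frame 1 and (14.9, 6.3) in frame 2.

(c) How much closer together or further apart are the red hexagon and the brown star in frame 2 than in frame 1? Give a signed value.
+4.1

Distance in frame 1: 5.7. Distance in frame 2: 9.8.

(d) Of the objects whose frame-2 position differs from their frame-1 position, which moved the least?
the blue cross

(moved 1.2)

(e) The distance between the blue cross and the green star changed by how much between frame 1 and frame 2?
-1.1

Distance in frame 1: 9.9. Distance in frame 2: 8.8.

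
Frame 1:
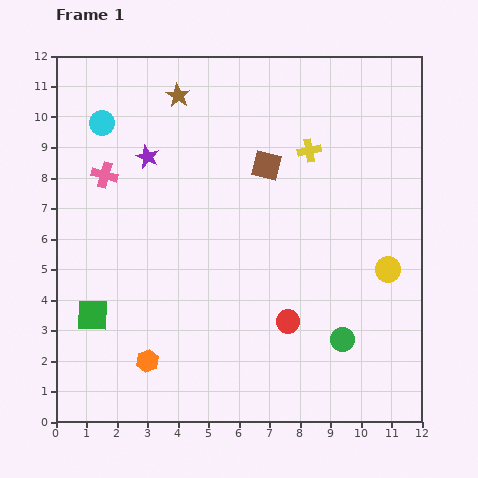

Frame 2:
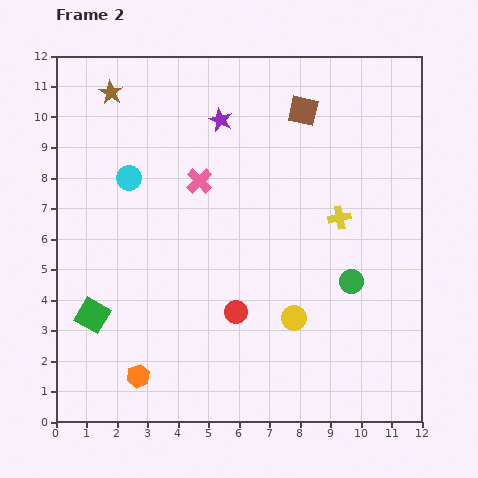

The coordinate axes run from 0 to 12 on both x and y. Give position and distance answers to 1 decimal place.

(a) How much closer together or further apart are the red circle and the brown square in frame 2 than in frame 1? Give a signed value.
+1.9

Distance in frame 1: 5.1. Distance in frame 2: 7.0.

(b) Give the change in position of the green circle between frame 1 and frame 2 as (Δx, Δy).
(0.3, 1.9)

The green circle was at (9.4, 2.7) in frame 1 and (9.7, 4.6) in frame 2.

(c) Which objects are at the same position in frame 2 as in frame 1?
the green square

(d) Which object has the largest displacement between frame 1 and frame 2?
the yellow circle

(moved 3.5; next 3.1)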